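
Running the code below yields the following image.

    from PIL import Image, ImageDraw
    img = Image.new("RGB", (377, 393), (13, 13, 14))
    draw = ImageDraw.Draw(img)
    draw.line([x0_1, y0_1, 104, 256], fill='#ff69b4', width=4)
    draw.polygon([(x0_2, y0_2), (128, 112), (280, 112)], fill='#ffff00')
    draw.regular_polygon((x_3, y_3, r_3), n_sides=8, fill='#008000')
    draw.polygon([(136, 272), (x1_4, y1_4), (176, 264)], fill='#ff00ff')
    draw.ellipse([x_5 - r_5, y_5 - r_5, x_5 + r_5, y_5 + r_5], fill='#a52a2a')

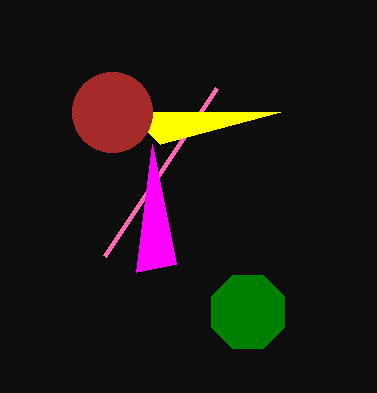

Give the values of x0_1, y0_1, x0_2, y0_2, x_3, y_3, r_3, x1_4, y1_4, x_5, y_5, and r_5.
x0_1 = 216, y0_1 = 88, x0_2 = 160, y0_2 = 144, x_3 = 248, y_3 = 312, r_3 = 40, x1_4 = 152, y1_4 = 144, x_5 = 112, y_5 = 112, r_5 = 40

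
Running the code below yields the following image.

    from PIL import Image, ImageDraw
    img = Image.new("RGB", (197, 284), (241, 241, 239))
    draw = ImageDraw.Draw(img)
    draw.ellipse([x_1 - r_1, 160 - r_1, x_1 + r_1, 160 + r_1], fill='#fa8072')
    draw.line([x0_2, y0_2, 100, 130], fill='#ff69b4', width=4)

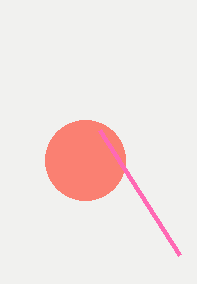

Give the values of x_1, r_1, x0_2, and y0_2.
x_1 = 85; r_1 = 40; x0_2 = 180; y0_2 = 255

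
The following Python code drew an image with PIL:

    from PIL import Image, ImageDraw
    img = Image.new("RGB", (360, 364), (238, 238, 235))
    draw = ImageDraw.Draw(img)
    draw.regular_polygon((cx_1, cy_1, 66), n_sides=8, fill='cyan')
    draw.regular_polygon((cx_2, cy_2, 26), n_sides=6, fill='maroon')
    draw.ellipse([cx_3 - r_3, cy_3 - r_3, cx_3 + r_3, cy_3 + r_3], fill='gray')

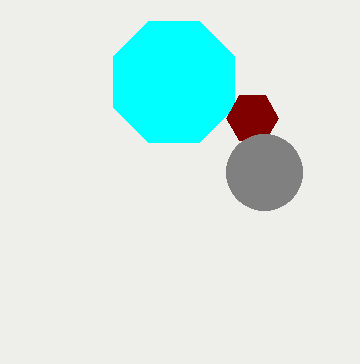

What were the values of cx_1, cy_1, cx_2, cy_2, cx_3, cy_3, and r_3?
cx_1 = 174; cy_1 = 82; cx_2 = 252; cy_2 = 118; cx_3 = 264; cy_3 = 172; r_3 = 38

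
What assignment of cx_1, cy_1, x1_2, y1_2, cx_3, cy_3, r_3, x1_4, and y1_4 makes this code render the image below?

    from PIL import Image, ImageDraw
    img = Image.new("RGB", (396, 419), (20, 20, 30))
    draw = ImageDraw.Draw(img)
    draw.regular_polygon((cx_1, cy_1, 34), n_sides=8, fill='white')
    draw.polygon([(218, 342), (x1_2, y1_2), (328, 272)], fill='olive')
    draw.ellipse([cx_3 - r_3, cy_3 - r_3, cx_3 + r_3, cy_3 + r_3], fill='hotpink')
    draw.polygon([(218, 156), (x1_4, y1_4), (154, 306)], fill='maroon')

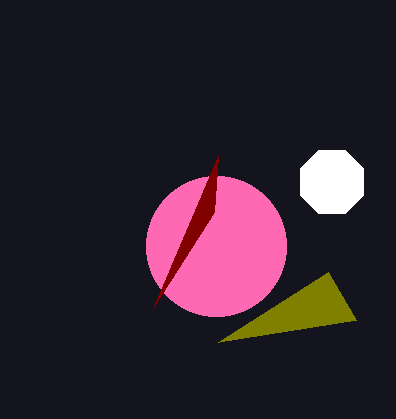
cx_1 = 332; cy_1 = 182; x1_2 = 356; y1_2 = 320; cx_3 = 216; cy_3 = 246; r_3 = 70; x1_4 = 214; y1_4 = 212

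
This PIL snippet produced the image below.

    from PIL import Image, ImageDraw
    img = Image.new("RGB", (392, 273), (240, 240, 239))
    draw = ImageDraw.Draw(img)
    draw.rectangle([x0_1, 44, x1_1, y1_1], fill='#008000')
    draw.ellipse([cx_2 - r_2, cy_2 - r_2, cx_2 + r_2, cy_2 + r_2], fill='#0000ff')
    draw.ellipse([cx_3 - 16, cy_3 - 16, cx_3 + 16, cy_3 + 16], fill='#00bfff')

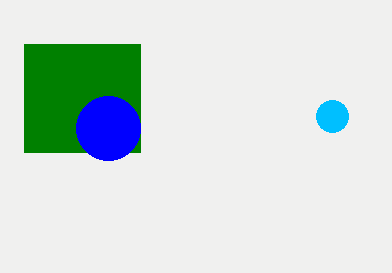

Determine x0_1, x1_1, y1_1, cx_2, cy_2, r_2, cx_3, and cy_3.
x0_1 = 24
x1_1 = 140
y1_1 = 152
cx_2 = 108
cy_2 = 128
r_2 = 32
cx_3 = 332
cy_3 = 116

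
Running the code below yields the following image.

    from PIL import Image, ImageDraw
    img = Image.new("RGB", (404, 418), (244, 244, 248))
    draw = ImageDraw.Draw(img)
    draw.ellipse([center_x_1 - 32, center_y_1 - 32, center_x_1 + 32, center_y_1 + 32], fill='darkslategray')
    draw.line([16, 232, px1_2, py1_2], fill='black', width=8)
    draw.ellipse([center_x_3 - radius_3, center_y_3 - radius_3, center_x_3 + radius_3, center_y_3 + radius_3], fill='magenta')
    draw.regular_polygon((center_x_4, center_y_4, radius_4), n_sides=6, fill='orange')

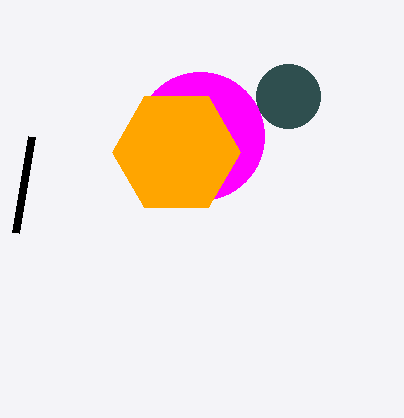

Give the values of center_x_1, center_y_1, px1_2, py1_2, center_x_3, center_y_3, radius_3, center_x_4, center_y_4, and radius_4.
center_x_1 = 288
center_y_1 = 96
px1_2 = 32
py1_2 = 136
center_x_3 = 200
center_y_3 = 136
radius_3 = 64
center_x_4 = 176
center_y_4 = 152
radius_4 = 64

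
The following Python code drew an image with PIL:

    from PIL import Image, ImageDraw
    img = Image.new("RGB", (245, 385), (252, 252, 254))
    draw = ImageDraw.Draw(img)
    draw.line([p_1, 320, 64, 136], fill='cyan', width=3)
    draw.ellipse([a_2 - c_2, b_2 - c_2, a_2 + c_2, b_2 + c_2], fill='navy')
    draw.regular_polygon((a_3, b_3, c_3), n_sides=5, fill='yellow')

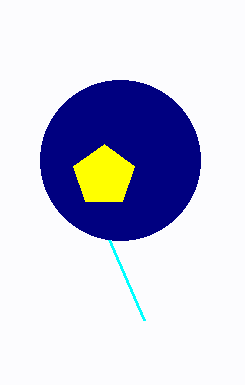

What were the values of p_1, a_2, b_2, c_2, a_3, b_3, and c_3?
p_1 = 144; a_2 = 120; b_2 = 160; c_2 = 80; a_3 = 104; b_3 = 176; c_3 = 32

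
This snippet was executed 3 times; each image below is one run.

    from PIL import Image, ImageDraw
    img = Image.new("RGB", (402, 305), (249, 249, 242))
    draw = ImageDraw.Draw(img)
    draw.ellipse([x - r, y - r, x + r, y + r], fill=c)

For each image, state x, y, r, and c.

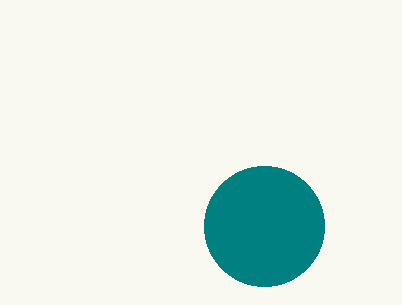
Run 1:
x = 264; y = 226; r = 60; c = 'teal'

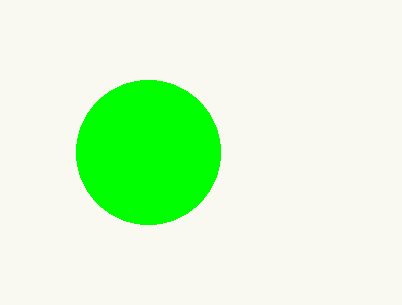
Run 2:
x = 148; y = 152; r = 72; c = 'lime'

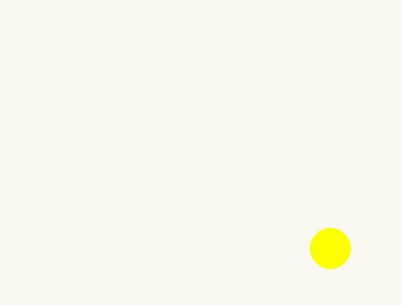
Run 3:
x = 330
y = 248
r = 20
c = 'yellow'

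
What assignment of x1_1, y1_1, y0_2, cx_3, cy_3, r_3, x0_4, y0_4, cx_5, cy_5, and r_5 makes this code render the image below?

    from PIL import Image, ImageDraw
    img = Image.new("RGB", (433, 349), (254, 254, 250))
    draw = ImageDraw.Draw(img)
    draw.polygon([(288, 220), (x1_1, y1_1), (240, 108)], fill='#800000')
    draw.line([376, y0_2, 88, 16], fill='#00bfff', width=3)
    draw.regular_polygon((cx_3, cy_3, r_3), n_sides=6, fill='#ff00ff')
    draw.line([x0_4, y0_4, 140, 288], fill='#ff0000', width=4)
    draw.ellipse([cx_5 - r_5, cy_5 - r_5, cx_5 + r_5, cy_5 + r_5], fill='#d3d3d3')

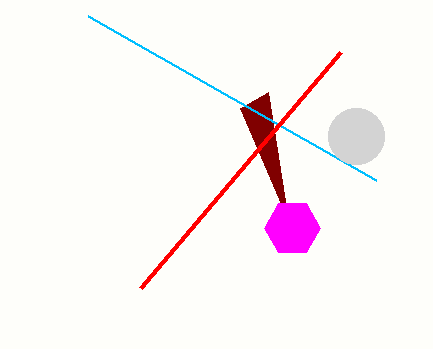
x1_1 = 268
y1_1 = 92
y0_2 = 180
cx_3 = 292
cy_3 = 228
r_3 = 28
x0_4 = 340
y0_4 = 52
cx_5 = 356
cy_5 = 136
r_5 = 28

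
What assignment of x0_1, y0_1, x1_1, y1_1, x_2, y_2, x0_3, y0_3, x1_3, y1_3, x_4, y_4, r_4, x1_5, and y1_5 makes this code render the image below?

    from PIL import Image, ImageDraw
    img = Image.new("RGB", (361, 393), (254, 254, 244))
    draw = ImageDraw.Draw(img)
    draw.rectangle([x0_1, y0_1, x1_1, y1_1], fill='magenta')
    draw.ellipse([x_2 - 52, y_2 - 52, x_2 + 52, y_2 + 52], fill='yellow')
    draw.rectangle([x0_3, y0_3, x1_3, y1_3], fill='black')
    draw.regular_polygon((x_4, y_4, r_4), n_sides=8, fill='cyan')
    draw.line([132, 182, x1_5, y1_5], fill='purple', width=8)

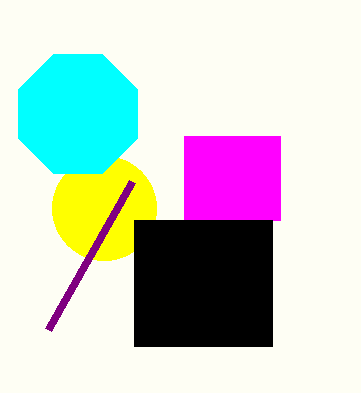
x0_1 = 184
y0_1 = 136
x1_1 = 280
y1_1 = 220
x_2 = 104
y_2 = 208
x0_3 = 134
y0_3 = 220
x1_3 = 272
y1_3 = 346
x_4 = 78
y_4 = 114
r_4 = 64
x1_5 = 48
y1_5 = 330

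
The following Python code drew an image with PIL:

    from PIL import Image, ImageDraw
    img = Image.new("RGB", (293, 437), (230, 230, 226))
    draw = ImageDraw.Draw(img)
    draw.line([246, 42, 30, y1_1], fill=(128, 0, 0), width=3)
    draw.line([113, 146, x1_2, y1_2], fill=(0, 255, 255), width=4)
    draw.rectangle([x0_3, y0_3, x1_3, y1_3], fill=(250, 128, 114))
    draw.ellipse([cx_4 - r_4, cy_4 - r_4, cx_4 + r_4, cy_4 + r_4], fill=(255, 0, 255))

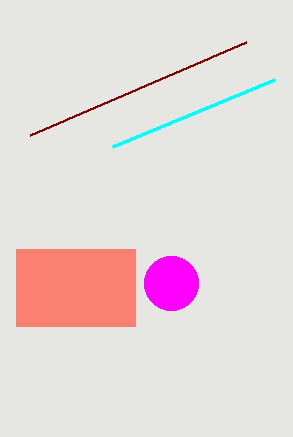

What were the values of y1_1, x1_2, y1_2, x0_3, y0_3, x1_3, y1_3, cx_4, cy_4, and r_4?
y1_1 = 135, x1_2 = 275, y1_2 = 79, x0_3 = 16, y0_3 = 249, x1_3 = 135, y1_3 = 326, cx_4 = 171, cy_4 = 283, r_4 = 27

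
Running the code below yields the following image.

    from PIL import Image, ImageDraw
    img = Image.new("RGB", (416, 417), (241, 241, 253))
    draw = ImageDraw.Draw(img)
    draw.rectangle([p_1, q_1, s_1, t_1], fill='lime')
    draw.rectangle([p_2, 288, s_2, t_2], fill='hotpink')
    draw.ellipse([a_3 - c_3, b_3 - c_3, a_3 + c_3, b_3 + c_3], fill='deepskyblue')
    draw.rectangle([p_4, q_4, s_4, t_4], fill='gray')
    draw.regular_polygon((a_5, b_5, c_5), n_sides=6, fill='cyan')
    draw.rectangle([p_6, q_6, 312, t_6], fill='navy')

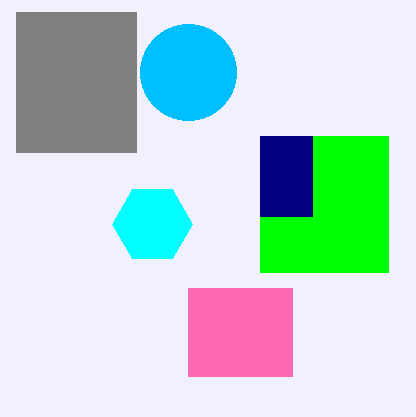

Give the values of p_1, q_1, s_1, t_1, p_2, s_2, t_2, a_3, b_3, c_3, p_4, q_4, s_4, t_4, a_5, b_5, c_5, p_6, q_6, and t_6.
p_1 = 260
q_1 = 136
s_1 = 388
t_1 = 272
p_2 = 188
s_2 = 292
t_2 = 376
a_3 = 188
b_3 = 72
c_3 = 48
p_4 = 16
q_4 = 12
s_4 = 136
t_4 = 152
a_5 = 152
b_5 = 224
c_5 = 40
p_6 = 260
q_6 = 136
t_6 = 216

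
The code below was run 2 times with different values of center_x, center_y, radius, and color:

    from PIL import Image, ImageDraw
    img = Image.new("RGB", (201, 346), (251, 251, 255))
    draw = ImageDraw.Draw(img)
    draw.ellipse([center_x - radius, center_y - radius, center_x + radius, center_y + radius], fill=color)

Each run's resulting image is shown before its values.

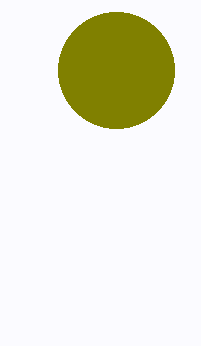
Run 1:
center_x = 116
center_y = 70
radius = 58
color = 'olive'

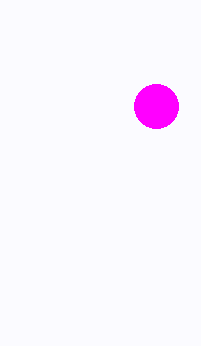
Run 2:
center_x = 156; center_y = 106; radius = 22; color = 'magenta'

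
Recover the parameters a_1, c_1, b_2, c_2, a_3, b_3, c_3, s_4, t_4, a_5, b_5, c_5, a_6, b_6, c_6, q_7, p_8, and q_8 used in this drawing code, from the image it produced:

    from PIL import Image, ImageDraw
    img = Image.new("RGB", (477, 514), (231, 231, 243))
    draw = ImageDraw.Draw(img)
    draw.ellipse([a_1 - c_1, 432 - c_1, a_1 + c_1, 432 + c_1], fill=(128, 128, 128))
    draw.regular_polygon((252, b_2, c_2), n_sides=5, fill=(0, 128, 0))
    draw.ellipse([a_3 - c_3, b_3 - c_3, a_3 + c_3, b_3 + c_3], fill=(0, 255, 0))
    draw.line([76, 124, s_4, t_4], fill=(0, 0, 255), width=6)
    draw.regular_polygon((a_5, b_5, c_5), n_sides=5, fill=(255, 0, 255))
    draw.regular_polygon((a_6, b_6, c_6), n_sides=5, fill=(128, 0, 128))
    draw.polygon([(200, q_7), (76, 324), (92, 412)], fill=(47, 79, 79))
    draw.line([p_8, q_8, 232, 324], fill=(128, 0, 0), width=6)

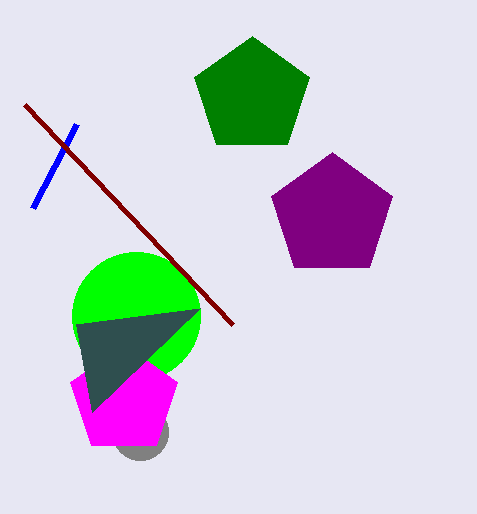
a_1 = 140, c_1 = 28, b_2 = 96, c_2 = 60, a_3 = 136, b_3 = 316, c_3 = 64, s_4 = 32, t_4 = 208, a_5 = 124, b_5 = 400, c_5 = 56, a_6 = 332, b_6 = 216, c_6 = 64, q_7 = 308, p_8 = 24, q_8 = 104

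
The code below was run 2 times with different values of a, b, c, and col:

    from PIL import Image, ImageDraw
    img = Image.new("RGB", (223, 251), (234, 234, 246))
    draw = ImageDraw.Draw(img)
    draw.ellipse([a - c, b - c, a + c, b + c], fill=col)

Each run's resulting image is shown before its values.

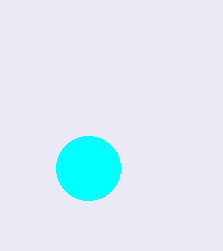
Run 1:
a = 88; b = 168; c = 32; col = 'cyan'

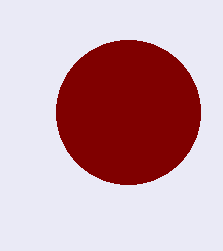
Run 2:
a = 128, b = 112, c = 72, col = 'maroon'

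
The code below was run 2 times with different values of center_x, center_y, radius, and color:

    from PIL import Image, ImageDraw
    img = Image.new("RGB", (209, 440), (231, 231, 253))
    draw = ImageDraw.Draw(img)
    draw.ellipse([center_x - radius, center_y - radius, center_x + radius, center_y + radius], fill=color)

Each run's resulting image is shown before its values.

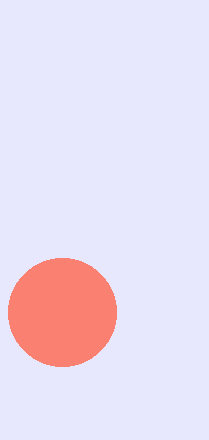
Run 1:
center_x = 62
center_y = 312
radius = 54
color = 'salmon'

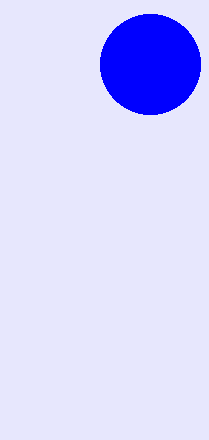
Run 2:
center_x = 150, center_y = 64, radius = 50, color = 'blue'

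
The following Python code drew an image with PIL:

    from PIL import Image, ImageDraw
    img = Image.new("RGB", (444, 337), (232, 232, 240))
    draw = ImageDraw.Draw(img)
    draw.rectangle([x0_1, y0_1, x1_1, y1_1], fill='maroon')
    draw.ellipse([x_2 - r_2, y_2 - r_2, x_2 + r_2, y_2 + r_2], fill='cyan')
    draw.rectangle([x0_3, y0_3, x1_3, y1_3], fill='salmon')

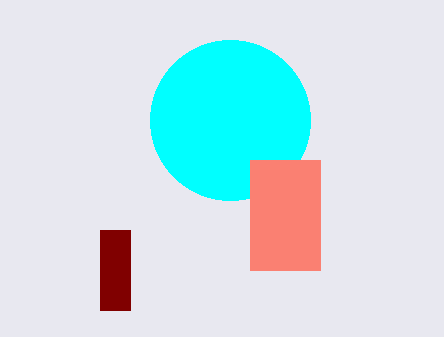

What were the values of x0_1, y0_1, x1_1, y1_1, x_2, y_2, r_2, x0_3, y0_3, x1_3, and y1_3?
x0_1 = 100; y0_1 = 230; x1_1 = 130; y1_1 = 310; x_2 = 230; y_2 = 120; r_2 = 80; x0_3 = 250; y0_3 = 160; x1_3 = 320; y1_3 = 270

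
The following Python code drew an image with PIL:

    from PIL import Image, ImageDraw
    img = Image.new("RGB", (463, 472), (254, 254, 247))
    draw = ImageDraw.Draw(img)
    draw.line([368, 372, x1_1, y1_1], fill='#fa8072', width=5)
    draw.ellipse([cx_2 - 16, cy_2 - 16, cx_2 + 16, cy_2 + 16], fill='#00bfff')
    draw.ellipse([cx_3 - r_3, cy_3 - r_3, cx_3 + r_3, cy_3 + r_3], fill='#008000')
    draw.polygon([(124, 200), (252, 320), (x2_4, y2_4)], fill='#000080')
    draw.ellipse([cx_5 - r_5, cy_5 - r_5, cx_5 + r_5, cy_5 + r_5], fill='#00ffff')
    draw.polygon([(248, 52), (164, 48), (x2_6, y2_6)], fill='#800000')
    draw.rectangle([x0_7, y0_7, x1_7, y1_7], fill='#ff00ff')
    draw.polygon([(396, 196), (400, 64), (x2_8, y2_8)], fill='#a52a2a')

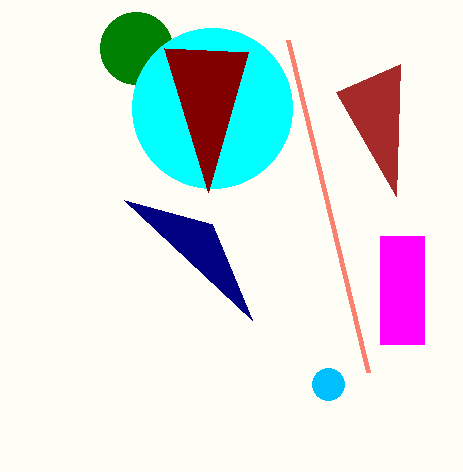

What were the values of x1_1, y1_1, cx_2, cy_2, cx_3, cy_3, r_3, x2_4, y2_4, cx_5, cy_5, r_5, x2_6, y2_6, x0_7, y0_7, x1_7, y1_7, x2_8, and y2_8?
x1_1 = 288, y1_1 = 40, cx_2 = 328, cy_2 = 384, cx_3 = 136, cy_3 = 48, r_3 = 36, x2_4 = 212, y2_4 = 224, cx_5 = 212, cy_5 = 108, r_5 = 80, x2_6 = 208, y2_6 = 192, x0_7 = 380, y0_7 = 236, x1_7 = 424, y1_7 = 344, x2_8 = 336, y2_8 = 92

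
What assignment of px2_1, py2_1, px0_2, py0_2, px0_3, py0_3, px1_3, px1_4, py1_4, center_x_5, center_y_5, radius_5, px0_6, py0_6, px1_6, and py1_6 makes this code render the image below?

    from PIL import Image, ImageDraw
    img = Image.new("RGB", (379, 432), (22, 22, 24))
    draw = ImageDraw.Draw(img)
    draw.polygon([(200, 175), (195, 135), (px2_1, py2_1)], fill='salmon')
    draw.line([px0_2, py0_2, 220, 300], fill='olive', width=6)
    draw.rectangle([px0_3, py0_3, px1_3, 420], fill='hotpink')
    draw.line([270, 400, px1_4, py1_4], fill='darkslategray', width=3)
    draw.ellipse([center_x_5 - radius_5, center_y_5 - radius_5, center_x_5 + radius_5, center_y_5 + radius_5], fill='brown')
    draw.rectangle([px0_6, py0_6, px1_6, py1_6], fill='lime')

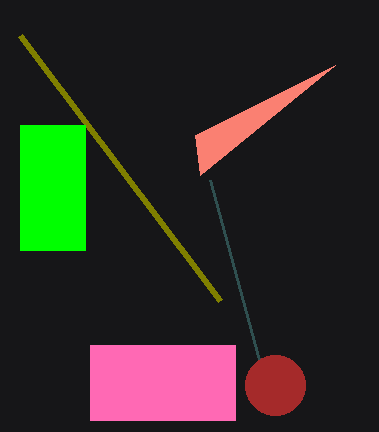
px2_1 = 335, py2_1 = 65, px0_2 = 20, py0_2 = 35, px0_3 = 90, py0_3 = 345, px1_3 = 235, px1_4 = 210, py1_4 = 180, center_x_5 = 275, center_y_5 = 385, radius_5 = 30, px0_6 = 20, py0_6 = 125, px1_6 = 85, py1_6 = 250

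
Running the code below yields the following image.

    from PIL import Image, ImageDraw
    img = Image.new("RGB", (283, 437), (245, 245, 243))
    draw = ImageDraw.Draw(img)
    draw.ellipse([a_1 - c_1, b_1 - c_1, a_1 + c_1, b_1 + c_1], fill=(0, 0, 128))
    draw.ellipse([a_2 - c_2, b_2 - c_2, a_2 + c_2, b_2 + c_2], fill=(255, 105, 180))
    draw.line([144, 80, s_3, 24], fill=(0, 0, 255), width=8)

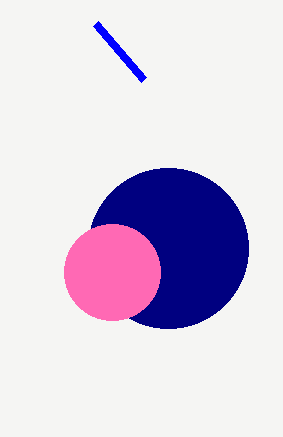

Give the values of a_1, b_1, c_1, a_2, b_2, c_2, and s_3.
a_1 = 168; b_1 = 248; c_1 = 80; a_2 = 112; b_2 = 272; c_2 = 48; s_3 = 96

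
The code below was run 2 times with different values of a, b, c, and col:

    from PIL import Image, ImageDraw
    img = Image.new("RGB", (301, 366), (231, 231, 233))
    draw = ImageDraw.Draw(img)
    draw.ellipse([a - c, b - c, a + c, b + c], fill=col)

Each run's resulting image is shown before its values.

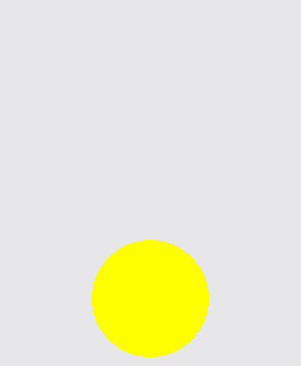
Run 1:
a = 150, b = 298, c = 58, col = 'yellow'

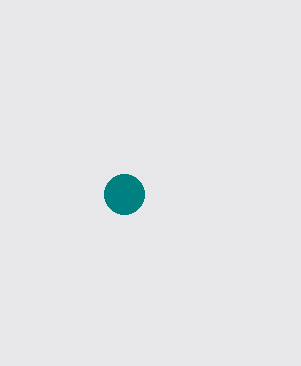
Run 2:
a = 124; b = 194; c = 20; col = 'teal'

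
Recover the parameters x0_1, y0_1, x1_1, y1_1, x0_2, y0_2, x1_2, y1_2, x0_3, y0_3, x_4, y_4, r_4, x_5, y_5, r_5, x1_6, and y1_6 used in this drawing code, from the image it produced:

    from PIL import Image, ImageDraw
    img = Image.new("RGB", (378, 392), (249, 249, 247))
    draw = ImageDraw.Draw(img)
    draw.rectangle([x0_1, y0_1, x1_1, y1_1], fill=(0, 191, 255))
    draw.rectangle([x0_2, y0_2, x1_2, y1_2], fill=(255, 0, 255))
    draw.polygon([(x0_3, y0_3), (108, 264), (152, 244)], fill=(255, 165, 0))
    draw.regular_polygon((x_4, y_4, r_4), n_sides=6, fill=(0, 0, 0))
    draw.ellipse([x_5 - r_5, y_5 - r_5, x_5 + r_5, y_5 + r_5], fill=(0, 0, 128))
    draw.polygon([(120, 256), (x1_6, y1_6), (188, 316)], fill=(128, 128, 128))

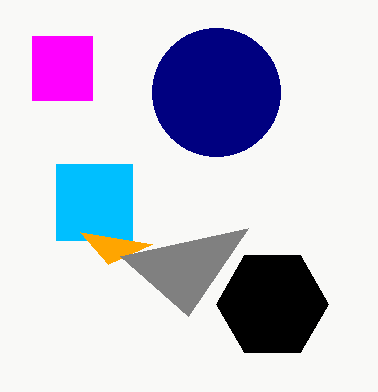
x0_1 = 56
y0_1 = 164
x1_1 = 132
y1_1 = 240
x0_2 = 32
y0_2 = 36
x1_2 = 92
y1_2 = 100
x0_3 = 80
y0_3 = 232
x_4 = 272
y_4 = 304
r_4 = 56
x_5 = 216
y_5 = 92
r_5 = 64
x1_6 = 248
y1_6 = 228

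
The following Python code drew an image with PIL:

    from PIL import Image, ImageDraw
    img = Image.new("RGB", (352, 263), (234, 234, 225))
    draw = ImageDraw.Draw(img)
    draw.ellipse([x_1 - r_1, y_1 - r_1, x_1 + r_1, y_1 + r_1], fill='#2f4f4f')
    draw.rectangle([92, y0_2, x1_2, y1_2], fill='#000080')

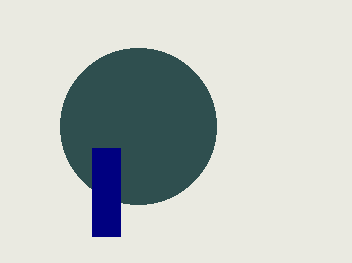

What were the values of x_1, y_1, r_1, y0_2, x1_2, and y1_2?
x_1 = 138
y_1 = 126
r_1 = 78
y0_2 = 148
x1_2 = 120
y1_2 = 236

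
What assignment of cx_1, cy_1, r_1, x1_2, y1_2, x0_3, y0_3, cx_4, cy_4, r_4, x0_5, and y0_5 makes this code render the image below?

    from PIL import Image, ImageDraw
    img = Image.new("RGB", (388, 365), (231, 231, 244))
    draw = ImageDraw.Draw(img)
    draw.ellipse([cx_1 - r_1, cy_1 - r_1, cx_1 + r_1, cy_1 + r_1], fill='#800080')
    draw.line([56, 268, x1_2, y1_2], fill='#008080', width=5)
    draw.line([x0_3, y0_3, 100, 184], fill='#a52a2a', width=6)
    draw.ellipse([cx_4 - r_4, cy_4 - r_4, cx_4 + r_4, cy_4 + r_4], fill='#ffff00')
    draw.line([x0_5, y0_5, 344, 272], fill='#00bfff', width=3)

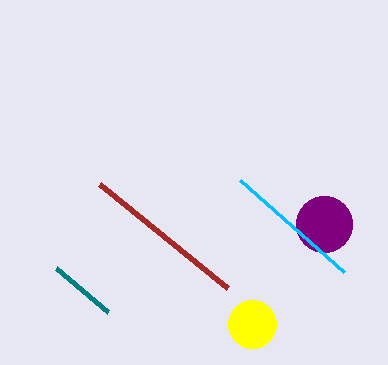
cx_1 = 324
cy_1 = 224
r_1 = 28
x1_2 = 108
y1_2 = 312
x0_3 = 228
y0_3 = 288
cx_4 = 252
cy_4 = 324
r_4 = 24
x0_5 = 240
y0_5 = 180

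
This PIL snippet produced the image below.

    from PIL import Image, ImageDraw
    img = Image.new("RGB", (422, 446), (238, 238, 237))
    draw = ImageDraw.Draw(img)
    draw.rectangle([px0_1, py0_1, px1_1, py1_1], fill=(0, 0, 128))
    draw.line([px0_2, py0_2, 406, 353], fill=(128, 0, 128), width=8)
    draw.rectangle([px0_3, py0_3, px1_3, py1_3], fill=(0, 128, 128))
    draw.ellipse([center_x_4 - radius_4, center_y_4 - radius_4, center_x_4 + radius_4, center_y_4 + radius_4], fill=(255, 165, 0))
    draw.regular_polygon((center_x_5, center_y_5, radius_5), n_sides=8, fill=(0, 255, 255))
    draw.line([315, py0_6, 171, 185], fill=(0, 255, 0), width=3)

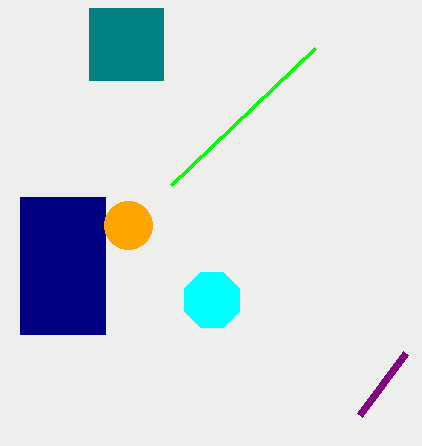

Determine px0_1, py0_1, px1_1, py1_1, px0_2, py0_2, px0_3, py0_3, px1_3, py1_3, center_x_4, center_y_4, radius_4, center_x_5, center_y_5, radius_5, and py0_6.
px0_1 = 20
py0_1 = 197
px1_1 = 105
py1_1 = 334
px0_2 = 360
py0_2 = 415
px0_3 = 89
py0_3 = 8
px1_3 = 163
py1_3 = 80
center_x_4 = 128
center_y_4 = 225
radius_4 = 24
center_x_5 = 212
center_y_5 = 300
radius_5 = 30
py0_6 = 48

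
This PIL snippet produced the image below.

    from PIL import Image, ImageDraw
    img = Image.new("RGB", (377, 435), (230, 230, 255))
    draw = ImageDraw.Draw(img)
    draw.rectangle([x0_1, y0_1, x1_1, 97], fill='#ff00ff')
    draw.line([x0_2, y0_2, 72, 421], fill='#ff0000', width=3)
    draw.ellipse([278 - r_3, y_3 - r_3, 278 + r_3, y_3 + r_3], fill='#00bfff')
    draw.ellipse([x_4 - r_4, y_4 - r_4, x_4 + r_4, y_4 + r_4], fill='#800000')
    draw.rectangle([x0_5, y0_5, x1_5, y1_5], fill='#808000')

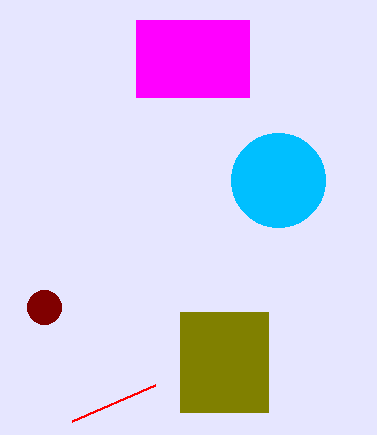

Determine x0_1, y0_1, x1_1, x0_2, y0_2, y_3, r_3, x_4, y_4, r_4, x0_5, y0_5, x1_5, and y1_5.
x0_1 = 136, y0_1 = 20, x1_1 = 249, x0_2 = 155, y0_2 = 385, y_3 = 180, r_3 = 47, x_4 = 44, y_4 = 307, r_4 = 17, x0_5 = 180, y0_5 = 312, x1_5 = 268, y1_5 = 412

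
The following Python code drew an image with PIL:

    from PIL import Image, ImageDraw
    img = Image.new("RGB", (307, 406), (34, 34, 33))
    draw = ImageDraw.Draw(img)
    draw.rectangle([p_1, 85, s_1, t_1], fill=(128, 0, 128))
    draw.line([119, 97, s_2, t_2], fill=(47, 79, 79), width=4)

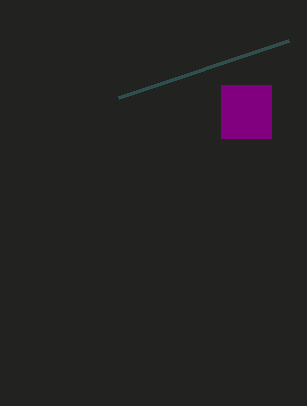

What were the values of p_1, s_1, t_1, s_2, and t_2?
p_1 = 221, s_1 = 271, t_1 = 138, s_2 = 289, t_2 = 40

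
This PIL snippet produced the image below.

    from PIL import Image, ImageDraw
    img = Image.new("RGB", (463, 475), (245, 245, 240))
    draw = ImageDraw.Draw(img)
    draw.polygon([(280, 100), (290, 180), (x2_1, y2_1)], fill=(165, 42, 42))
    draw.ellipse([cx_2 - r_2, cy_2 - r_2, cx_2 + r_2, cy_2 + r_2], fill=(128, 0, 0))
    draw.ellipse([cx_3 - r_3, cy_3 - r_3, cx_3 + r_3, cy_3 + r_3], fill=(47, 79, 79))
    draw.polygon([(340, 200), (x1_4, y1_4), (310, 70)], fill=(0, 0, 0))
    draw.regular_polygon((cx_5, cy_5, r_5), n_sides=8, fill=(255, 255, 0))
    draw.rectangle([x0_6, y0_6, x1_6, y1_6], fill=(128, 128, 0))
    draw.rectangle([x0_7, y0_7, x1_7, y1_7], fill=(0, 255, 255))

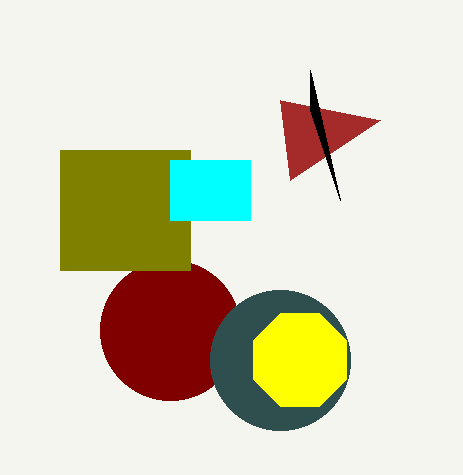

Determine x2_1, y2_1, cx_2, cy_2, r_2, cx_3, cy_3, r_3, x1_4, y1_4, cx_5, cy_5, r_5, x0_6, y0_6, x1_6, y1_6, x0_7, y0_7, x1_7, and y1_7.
x2_1 = 380, y2_1 = 120, cx_2 = 170, cy_2 = 330, r_2 = 70, cx_3 = 280, cy_3 = 360, r_3 = 70, x1_4 = 310, y1_4 = 110, cx_5 = 300, cy_5 = 360, r_5 = 50, x0_6 = 60, y0_6 = 150, x1_6 = 190, y1_6 = 270, x0_7 = 170, y0_7 = 160, x1_7 = 250, y1_7 = 220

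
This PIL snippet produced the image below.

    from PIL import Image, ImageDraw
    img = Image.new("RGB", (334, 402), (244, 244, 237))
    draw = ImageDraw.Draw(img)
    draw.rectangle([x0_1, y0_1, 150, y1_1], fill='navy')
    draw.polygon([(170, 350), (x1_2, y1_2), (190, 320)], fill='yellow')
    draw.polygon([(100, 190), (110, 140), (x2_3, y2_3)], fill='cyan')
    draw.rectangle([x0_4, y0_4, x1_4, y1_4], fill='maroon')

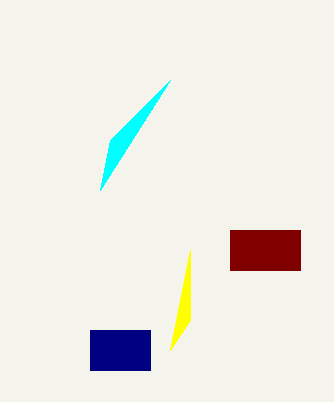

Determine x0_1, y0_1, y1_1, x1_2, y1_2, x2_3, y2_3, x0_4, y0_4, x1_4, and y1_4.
x0_1 = 90, y0_1 = 330, y1_1 = 370, x1_2 = 190, y1_2 = 250, x2_3 = 170, y2_3 = 80, x0_4 = 230, y0_4 = 230, x1_4 = 300, y1_4 = 270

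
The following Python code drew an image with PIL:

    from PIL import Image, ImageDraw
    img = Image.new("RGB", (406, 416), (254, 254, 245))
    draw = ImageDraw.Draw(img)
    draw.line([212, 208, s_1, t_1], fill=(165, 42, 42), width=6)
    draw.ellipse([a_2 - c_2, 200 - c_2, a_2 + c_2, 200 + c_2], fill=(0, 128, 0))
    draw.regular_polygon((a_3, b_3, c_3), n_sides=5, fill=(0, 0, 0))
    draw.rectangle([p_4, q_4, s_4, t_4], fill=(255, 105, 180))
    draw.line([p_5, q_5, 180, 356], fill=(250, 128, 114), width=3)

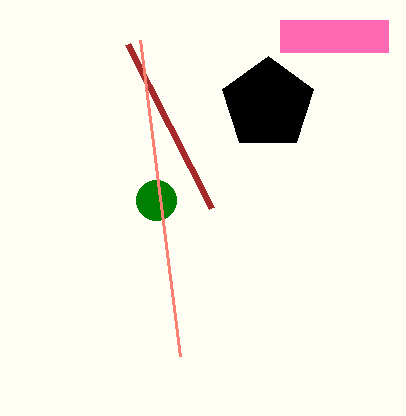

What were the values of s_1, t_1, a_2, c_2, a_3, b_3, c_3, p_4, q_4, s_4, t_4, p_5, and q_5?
s_1 = 128, t_1 = 44, a_2 = 156, c_2 = 20, a_3 = 268, b_3 = 104, c_3 = 48, p_4 = 280, q_4 = 20, s_4 = 388, t_4 = 52, p_5 = 140, q_5 = 40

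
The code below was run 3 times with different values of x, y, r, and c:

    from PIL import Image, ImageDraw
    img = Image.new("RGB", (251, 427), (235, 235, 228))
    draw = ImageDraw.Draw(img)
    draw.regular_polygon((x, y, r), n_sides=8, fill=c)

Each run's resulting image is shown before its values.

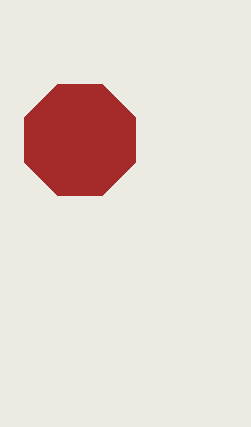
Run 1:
x = 80
y = 140
r = 60
c = 'brown'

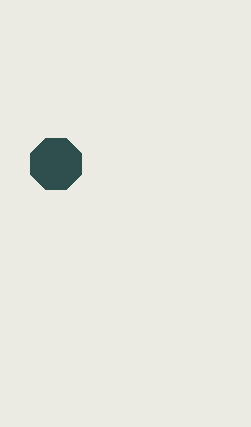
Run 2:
x = 56
y = 164
r = 28
c = 'darkslategray'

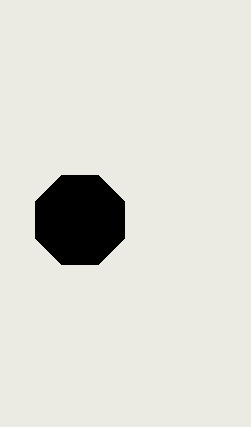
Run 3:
x = 80, y = 220, r = 48, c = 'black'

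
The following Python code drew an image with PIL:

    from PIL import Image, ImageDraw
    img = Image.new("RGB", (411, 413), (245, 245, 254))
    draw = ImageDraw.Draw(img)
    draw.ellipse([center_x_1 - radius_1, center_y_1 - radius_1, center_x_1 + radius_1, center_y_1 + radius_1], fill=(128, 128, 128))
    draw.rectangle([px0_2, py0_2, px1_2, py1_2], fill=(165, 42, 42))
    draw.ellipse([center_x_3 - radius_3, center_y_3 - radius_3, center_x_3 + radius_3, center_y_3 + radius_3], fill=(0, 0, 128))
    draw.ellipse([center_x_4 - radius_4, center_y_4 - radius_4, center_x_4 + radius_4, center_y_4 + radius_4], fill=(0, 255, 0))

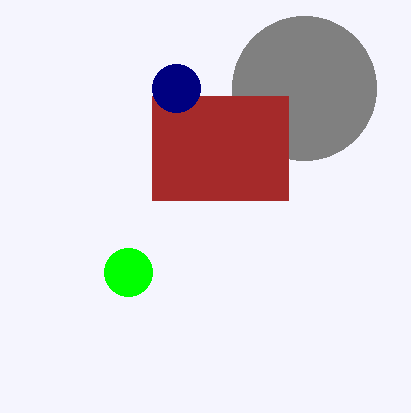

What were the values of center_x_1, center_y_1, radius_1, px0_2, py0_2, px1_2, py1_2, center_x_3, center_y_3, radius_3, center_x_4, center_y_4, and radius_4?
center_x_1 = 304; center_y_1 = 88; radius_1 = 72; px0_2 = 152; py0_2 = 96; px1_2 = 288; py1_2 = 200; center_x_3 = 176; center_y_3 = 88; radius_3 = 24; center_x_4 = 128; center_y_4 = 272; radius_4 = 24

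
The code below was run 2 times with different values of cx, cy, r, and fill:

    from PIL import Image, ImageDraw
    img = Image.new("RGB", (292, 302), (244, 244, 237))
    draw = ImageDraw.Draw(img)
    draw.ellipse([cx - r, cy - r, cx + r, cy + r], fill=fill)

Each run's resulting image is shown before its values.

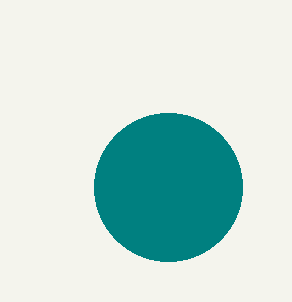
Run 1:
cx = 168; cy = 187; r = 74; fill = 'teal'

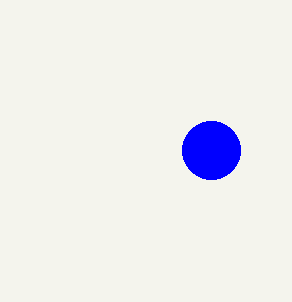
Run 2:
cx = 211; cy = 150; r = 29; fill = 'blue'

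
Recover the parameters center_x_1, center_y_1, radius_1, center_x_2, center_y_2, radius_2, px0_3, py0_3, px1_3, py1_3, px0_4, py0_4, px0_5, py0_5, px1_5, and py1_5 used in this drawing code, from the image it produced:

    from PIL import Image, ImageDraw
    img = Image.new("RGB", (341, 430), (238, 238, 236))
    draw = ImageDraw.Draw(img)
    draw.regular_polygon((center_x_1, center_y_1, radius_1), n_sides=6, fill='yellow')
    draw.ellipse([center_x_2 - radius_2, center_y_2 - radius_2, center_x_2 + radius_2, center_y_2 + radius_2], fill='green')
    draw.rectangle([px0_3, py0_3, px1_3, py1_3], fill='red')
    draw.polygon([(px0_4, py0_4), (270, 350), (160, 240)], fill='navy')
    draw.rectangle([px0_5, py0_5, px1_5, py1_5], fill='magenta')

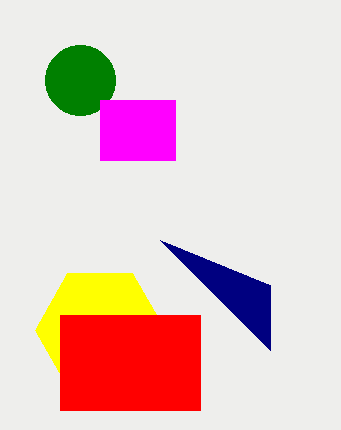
center_x_1 = 100; center_y_1 = 330; radius_1 = 65; center_x_2 = 80; center_y_2 = 80; radius_2 = 35; px0_3 = 60; py0_3 = 315; px1_3 = 200; py1_3 = 410; px0_4 = 270; py0_4 = 285; px0_5 = 100; py0_5 = 100; px1_5 = 175; py1_5 = 160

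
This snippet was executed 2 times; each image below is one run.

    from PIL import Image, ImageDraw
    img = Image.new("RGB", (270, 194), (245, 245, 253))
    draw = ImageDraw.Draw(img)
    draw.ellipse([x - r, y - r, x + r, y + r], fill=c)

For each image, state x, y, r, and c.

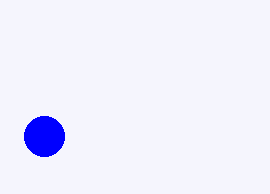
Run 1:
x = 44; y = 136; r = 20; c = 'blue'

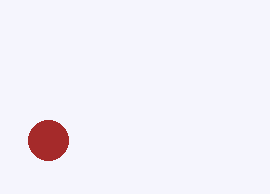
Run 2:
x = 48
y = 140
r = 20
c = 'brown'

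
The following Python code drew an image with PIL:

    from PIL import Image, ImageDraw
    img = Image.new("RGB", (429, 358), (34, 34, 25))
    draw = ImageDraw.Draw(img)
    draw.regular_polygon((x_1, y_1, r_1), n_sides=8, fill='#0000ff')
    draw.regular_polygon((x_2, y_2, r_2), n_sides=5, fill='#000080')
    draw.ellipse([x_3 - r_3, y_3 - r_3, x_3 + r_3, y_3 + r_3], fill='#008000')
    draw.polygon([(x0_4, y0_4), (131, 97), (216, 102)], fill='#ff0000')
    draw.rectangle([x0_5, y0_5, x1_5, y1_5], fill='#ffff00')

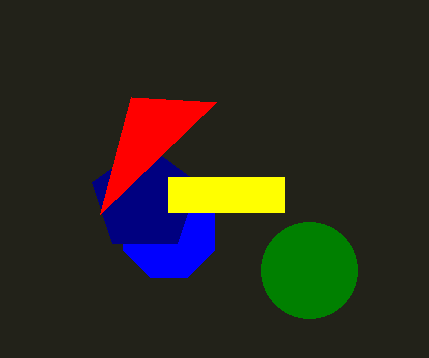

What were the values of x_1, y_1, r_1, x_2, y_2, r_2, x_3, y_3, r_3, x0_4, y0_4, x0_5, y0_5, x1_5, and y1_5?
x_1 = 169
y_1 = 232
r_1 = 49
x_2 = 145
y_2 = 199
r_2 = 55
x_3 = 309
y_3 = 270
r_3 = 48
x0_4 = 100
y0_4 = 214
x0_5 = 168
y0_5 = 177
x1_5 = 284
y1_5 = 212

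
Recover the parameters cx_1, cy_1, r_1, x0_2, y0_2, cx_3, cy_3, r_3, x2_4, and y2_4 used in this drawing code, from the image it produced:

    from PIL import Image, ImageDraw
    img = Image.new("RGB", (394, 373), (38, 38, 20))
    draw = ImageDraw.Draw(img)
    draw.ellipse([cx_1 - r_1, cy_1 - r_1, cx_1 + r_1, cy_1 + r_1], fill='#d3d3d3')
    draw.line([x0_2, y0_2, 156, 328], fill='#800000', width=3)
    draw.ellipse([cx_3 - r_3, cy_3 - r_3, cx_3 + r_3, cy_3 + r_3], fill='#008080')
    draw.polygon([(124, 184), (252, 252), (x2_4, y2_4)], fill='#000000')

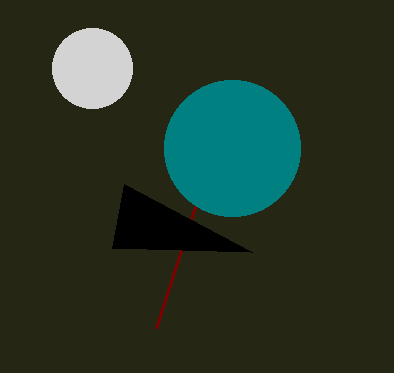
cx_1 = 92; cy_1 = 68; r_1 = 40; x0_2 = 236; y0_2 = 80; cx_3 = 232; cy_3 = 148; r_3 = 68; x2_4 = 112; y2_4 = 248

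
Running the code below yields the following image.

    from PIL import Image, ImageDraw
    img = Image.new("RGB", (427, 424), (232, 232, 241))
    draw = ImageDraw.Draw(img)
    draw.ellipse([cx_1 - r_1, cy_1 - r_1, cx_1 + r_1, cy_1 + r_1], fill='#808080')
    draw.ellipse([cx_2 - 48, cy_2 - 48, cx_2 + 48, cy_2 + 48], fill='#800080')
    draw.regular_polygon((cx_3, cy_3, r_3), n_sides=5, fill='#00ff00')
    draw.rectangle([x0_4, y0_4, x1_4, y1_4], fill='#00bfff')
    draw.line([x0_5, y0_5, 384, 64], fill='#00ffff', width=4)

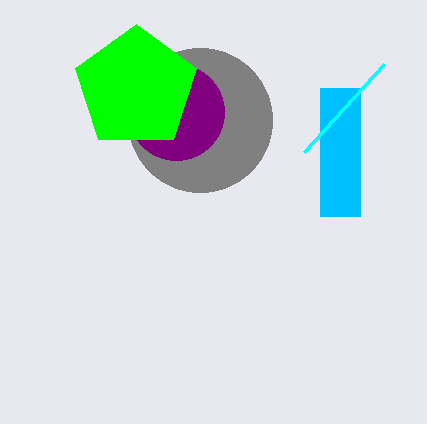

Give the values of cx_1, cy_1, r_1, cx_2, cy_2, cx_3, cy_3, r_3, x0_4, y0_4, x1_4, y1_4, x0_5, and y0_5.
cx_1 = 200, cy_1 = 120, r_1 = 72, cx_2 = 176, cy_2 = 112, cx_3 = 136, cy_3 = 88, r_3 = 64, x0_4 = 320, y0_4 = 88, x1_4 = 360, y1_4 = 216, x0_5 = 304, y0_5 = 152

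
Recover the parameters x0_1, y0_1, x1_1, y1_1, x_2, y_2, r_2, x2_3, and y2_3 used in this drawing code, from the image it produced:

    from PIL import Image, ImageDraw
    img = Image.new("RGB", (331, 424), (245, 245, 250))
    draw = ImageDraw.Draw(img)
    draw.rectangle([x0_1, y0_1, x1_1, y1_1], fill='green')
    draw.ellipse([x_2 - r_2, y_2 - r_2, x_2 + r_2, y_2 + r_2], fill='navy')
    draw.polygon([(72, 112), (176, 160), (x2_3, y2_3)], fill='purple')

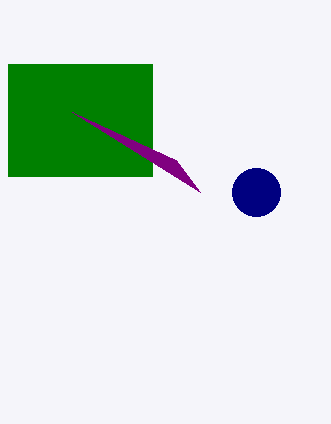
x0_1 = 8; y0_1 = 64; x1_1 = 152; y1_1 = 176; x_2 = 256; y_2 = 192; r_2 = 24; x2_3 = 200; y2_3 = 192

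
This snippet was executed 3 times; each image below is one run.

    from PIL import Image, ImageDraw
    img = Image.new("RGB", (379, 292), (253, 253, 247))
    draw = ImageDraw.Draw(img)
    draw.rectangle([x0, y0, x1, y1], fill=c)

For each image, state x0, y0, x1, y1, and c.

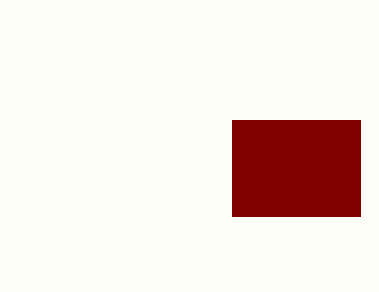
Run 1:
x0 = 232; y0 = 120; x1 = 360; y1 = 216; c = 'maroon'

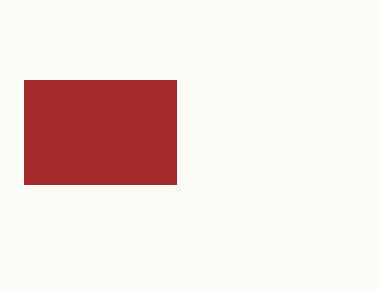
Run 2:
x0 = 24; y0 = 80; x1 = 176; y1 = 184; c = 'brown'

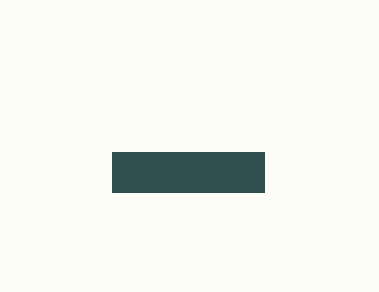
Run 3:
x0 = 112; y0 = 152; x1 = 264; y1 = 192; c = 'darkslategray'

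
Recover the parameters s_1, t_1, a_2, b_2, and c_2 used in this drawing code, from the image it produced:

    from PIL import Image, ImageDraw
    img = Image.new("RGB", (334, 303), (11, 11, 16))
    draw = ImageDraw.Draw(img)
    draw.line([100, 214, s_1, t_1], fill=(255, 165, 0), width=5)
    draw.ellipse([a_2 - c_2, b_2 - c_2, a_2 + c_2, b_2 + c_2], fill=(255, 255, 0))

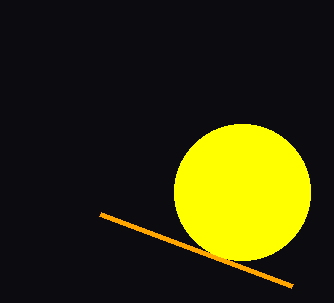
s_1 = 292; t_1 = 286; a_2 = 242; b_2 = 192; c_2 = 68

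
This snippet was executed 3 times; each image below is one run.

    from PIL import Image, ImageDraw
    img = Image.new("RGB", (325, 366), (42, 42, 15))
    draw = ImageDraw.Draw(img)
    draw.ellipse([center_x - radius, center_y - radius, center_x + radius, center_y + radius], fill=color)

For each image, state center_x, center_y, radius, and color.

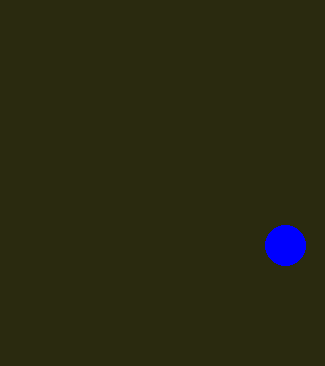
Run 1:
center_x = 285, center_y = 245, radius = 20, color = 'blue'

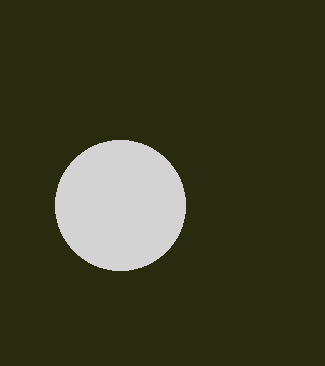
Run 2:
center_x = 120, center_y = 205, radius = 65, color = 'lightgray'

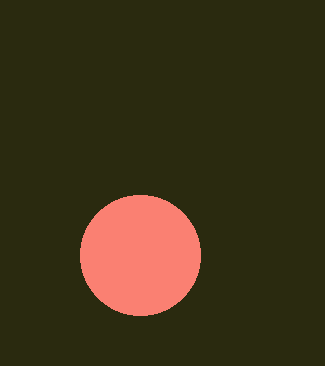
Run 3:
center_x = 140; center_y = 255; radius = 60; color = 'salmon'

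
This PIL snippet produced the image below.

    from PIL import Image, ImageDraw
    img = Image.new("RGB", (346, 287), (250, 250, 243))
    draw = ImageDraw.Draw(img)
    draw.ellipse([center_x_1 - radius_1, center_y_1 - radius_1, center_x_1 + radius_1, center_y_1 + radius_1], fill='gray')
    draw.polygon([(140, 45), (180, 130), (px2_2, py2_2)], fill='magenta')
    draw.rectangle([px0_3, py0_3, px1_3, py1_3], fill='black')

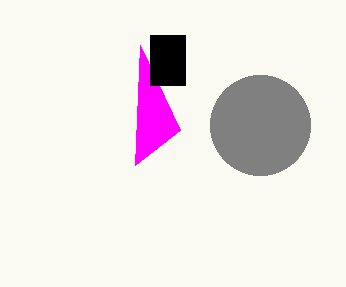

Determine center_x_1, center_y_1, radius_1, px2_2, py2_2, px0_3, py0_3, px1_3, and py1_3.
center_x_1 = 260; center_y_1 = 125; radius_1 = 50; px2_2 = 135; py2_2 = 165; px0_3 = 150; py0_3 = 35; px1_3 = 185; py1_3 = 85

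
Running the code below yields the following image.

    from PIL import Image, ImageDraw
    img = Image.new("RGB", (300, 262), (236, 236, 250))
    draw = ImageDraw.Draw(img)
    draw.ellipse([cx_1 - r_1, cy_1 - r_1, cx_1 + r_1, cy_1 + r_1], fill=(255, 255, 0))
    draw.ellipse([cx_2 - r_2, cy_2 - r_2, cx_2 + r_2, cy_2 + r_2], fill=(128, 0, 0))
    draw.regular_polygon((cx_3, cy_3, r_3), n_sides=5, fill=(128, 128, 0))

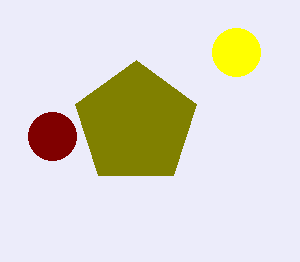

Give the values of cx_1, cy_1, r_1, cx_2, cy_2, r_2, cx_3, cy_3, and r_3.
cx_1 = 236
cy_1 = 52
r_1 = 24
cx_2 = 52
cy_2 = 136
r_2 = 24
cx_3 = 136
cy_3 = 124
r_3 = 64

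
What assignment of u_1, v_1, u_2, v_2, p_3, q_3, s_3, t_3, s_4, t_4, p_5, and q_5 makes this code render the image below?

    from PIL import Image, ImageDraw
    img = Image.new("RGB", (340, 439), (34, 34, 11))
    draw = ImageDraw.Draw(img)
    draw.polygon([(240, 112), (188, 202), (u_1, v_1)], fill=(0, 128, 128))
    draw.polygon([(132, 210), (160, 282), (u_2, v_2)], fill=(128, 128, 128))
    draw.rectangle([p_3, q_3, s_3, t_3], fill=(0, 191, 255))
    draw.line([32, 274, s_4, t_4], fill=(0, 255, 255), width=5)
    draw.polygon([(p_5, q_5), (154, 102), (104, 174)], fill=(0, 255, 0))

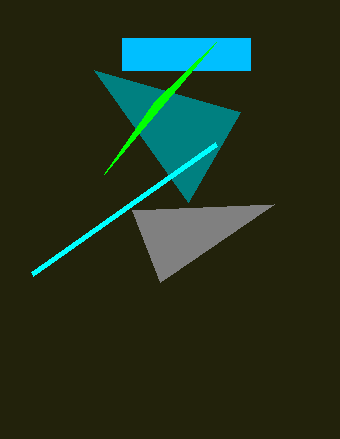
u_1 = 94, v_1 = 70, u_2 = 274, v_2 = 204, p_3 = 122, q_3 = 38, s_3 = 250, t_3 = 70, s_4 = 216, t_4 = 144, p_5 = 216, q_5 = 42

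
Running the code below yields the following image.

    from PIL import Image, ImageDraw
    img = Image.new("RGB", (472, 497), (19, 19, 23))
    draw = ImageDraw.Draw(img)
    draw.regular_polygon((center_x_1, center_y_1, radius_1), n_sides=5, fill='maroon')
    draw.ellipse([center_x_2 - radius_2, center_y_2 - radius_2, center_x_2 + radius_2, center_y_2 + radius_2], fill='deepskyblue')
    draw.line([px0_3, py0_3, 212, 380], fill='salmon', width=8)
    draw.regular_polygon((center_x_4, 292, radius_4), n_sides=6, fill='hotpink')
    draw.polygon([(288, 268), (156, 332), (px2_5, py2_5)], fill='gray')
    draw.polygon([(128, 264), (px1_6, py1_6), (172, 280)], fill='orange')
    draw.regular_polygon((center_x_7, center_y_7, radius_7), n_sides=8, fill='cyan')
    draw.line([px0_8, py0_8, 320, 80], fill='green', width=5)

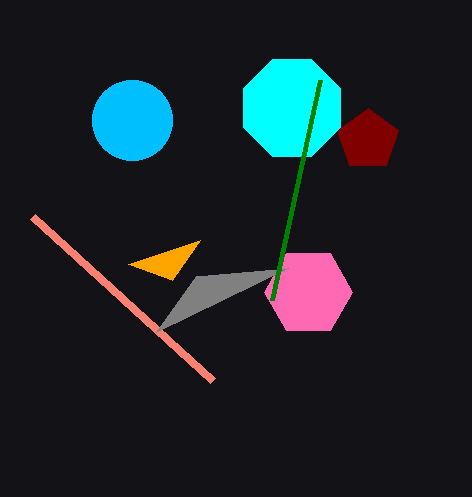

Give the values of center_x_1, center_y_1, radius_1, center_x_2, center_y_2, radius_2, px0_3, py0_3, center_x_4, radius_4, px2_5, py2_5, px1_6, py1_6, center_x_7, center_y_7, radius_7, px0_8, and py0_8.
center_x_1 = 368
center_y_1 = 140
radius_1 = 32
center_x_2 = 132
center_y_2 = 120
radius_2 = 40
px0_3 = 32
py0_3 = 216
center_x_4 = 308
radius_4 = 44
px2_5 = 196
py2_5 = 276
px1_6 = 200
py1_6 = 240
center_x_7 = 292
center_y_7 = 108
radius_7 = 52
px0_8 = 272
py0_8 = 300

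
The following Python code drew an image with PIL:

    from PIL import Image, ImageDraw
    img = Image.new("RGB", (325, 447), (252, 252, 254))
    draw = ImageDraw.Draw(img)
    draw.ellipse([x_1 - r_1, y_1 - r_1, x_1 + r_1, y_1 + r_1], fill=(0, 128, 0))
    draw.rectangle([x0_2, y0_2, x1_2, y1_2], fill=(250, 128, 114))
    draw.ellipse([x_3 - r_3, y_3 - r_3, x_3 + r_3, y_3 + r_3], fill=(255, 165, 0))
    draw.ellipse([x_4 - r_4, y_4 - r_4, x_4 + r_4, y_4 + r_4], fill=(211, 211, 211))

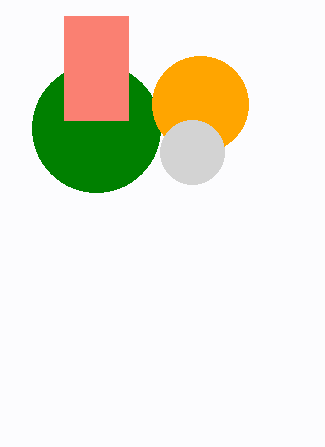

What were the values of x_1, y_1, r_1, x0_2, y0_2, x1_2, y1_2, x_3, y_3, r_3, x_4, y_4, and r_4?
x_1 = 96
y_1 = 128
r_1 = 64
x0_2 = 64
y0_2 = 16
x1_2 = 128
y1_2 = 120
x_3 = 200
y_3 = 104
r_3 = 48
x_4 = 192
y_4 = 152
r_4 = 32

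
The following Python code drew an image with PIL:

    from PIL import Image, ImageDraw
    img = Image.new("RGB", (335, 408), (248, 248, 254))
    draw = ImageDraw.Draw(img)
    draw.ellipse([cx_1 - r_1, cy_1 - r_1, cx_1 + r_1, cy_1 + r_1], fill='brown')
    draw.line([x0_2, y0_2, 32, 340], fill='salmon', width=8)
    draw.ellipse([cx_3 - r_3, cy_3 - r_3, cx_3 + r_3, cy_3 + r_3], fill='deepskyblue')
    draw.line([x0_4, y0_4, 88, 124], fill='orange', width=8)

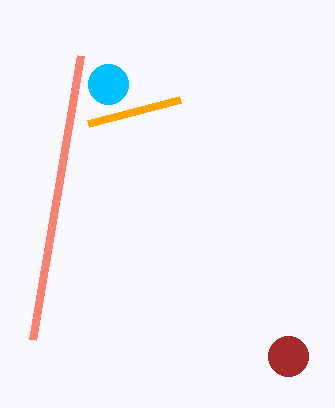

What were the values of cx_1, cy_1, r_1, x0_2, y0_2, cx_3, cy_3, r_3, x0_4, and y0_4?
cx_1 = 288, cy_1 = 356, r_1 = 20, x0_2 = 80, y0_2 = 56, cx_3 = 108, cy_3 = 84, r_3 = 20, x0_4 = 180, y0_4 = 100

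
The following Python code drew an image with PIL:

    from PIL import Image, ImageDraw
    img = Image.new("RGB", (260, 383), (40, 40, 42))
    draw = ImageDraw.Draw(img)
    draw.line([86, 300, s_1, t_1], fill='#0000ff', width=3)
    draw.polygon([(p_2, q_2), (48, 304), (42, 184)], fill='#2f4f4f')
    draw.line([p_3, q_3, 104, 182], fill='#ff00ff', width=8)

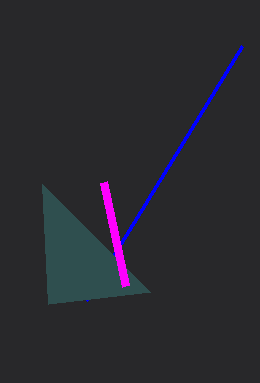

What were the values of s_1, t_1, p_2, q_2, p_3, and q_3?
s_1 = 242
t_1 = 46
p_2 = 150
q_2 = 292
p_3 = 126
q_3 = 286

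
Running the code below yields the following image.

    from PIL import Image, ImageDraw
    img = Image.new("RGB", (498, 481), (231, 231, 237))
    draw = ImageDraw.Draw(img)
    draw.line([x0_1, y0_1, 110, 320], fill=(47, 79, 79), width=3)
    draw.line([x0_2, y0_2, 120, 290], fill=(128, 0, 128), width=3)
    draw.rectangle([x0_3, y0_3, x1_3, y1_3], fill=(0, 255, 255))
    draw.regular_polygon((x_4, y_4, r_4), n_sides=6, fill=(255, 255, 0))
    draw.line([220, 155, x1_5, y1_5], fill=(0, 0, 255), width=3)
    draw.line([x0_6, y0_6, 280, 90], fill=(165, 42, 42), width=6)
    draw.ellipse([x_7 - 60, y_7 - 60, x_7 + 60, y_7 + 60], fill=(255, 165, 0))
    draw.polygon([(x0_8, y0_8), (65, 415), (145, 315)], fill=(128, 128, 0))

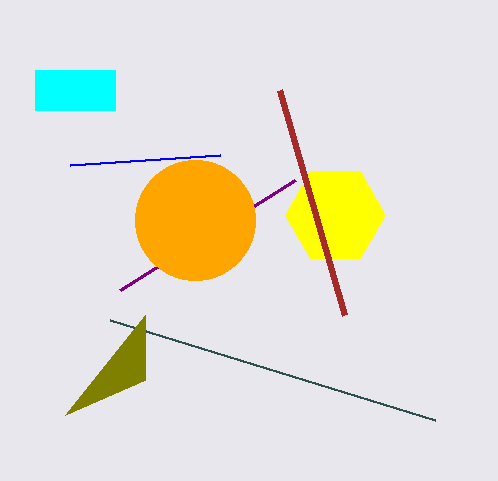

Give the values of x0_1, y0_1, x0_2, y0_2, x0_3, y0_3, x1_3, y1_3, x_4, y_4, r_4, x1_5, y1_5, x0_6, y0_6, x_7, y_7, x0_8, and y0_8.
x0_1 = 435; y0_1 = 420; x0_2 = 295; y0_2 = 180; x0_3 = 35; y0_3 = 70; x1_3 = 115; y1_3 = 110; x_4 = 335; y_4 = 215; r_4 = 50; x1_5 = 70; y1_5 = 165; x0_6 = 345; y0_6 = 315; x_7 = 195; y_7 = 220; x0_8 = 145; y0_8 = 380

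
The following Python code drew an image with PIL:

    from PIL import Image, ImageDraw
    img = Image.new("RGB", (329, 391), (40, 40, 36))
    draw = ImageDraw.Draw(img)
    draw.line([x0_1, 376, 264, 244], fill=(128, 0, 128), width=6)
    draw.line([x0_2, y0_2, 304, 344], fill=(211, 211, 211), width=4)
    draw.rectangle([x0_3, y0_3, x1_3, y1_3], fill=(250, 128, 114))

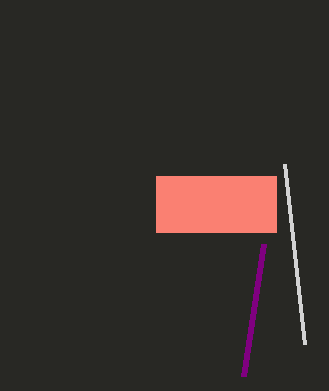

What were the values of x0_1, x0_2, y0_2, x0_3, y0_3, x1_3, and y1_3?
x0_1 = 244; x0_2 = 284; y0_2 = 164; x0_3 = 156; y0_3 = 176; x1_3 = 276; y1_3 = 232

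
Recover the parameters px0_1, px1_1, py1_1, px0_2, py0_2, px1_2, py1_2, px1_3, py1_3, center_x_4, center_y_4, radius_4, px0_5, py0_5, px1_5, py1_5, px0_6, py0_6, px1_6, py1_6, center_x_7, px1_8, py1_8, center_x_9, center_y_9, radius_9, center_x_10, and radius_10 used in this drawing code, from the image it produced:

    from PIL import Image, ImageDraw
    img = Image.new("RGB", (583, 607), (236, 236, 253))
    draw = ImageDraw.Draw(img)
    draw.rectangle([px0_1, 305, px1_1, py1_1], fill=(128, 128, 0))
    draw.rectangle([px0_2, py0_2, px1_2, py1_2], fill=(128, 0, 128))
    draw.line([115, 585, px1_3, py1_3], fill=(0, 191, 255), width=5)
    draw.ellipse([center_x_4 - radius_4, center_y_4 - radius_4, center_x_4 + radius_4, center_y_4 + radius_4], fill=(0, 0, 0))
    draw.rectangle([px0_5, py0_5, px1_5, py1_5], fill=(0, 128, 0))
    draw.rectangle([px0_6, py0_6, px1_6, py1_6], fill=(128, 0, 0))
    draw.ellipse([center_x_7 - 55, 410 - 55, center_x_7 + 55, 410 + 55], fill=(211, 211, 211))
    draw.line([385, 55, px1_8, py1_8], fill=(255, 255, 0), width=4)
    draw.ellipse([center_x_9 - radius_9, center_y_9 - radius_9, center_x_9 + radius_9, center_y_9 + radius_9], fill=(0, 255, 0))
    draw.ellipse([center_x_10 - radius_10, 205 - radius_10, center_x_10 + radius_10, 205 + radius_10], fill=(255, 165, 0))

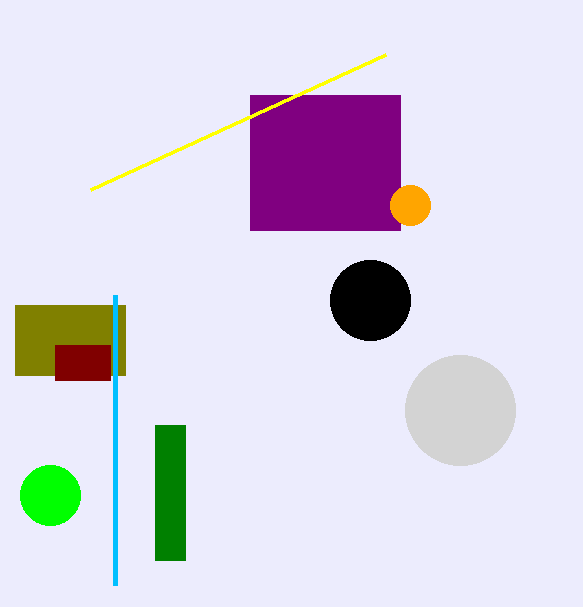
px0_1 = 15, px1_1 = 125, py1_1 = 375, px0_2 = 250, py0_2 = 95, px1_2 = 400, py1_2 = 230, px1_3 = 115, py1_3 = 295, center_x_4 = 370, center_y_4 = 300, radius_4 = 40, px0_5 = 155, py0_5 = 425, px1_5 = 185, py1_5 = 560, px0_6 = 55, py0_6 = 345, px1_6 = 110, py1_6 = 380, center_x_7 = 460, px1_8 = 90, py1_8 = 190, center_x_9 = 50, center_y_9 = 495, radius_9 = 30, center_x_10 = 410, radius_10 = 20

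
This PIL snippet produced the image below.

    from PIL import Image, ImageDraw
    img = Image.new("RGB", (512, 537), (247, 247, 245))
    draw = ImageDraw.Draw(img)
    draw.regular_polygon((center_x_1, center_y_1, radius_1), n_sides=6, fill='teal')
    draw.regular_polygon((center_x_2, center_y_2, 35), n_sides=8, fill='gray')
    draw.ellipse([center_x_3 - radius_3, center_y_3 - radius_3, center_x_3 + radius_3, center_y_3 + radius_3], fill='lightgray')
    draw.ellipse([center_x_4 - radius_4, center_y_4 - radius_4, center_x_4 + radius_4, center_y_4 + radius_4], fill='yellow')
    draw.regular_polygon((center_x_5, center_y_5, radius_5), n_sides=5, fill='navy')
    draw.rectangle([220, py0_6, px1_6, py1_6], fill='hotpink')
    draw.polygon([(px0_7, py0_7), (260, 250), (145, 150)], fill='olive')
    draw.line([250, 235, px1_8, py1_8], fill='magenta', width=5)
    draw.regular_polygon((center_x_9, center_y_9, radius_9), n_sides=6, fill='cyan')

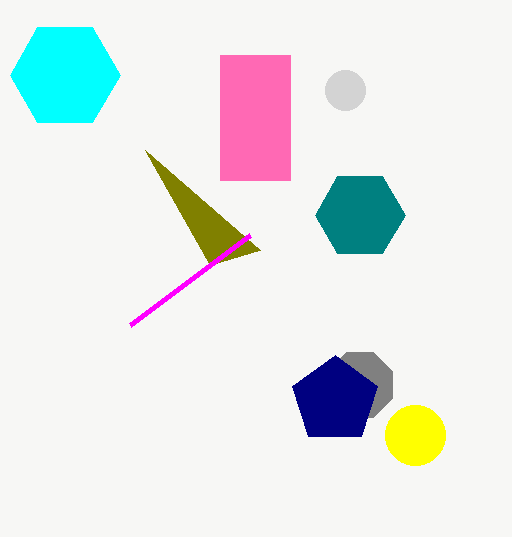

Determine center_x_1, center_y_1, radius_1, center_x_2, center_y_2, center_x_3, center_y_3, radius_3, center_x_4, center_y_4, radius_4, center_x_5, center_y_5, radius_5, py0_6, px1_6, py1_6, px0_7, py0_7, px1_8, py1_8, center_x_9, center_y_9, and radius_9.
center_x_1 = 360, center_y_1 = 215, radius_1 = 45, center_x_2 = 360, center_y_2 = 385, center_x_3 = 345, center_y_3 = 90, radius_3 = 20, center_x_4 = 415, center_y_4 = 435, radius_4 = 30, center_x_5 = 335, center_y_5 = 400, radius_5 = 45, py0_6 = 55, px1_6 = 290, py1_6 = 180, px0_7 = 210, py0_7 = 265, px1_8 = 130, py1_8 = 325, center_x_9 = 65, center_y_9 = 75, radius_9 = 55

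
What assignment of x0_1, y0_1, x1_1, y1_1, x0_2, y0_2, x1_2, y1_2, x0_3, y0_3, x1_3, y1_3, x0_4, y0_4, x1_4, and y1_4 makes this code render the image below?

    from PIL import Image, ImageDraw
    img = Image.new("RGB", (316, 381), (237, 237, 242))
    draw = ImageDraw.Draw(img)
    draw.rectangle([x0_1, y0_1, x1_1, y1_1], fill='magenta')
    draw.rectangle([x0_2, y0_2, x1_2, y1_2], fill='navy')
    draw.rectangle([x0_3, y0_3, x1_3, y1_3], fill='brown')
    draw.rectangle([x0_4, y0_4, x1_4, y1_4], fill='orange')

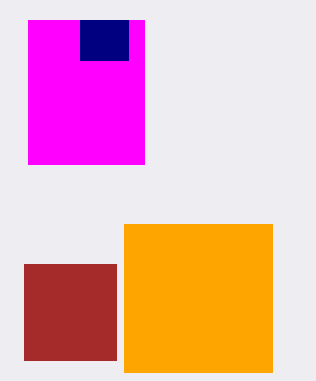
x0_1 = 28
y0_1 = 20
x1_1 = 144
y1_1 = 164
x0_2 = 80
y0_2 = 20
x1_2 = 128
y1_2 = 60
x0_3 = 24
y0_3 = 264
x1_3 = 116
y1_3 = 360
x0_4 = 124
y0_4 = 224
x1_4 = 272
y1_4 = 372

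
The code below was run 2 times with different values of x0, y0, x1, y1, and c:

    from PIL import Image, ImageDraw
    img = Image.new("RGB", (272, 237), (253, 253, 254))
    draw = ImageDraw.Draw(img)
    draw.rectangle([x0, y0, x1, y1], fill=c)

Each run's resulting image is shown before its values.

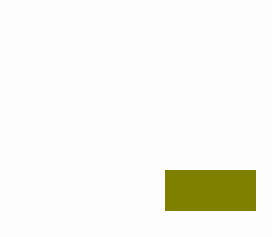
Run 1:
x0 = 165
y0 = 170
x1 = 255
y1 = 210
c = 'olive'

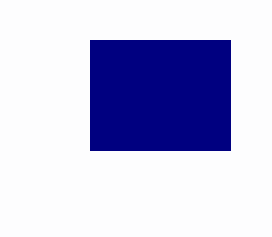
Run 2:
x0 = 90
y0 = 40
x1 = 230
y1 = 150
c = 'navy'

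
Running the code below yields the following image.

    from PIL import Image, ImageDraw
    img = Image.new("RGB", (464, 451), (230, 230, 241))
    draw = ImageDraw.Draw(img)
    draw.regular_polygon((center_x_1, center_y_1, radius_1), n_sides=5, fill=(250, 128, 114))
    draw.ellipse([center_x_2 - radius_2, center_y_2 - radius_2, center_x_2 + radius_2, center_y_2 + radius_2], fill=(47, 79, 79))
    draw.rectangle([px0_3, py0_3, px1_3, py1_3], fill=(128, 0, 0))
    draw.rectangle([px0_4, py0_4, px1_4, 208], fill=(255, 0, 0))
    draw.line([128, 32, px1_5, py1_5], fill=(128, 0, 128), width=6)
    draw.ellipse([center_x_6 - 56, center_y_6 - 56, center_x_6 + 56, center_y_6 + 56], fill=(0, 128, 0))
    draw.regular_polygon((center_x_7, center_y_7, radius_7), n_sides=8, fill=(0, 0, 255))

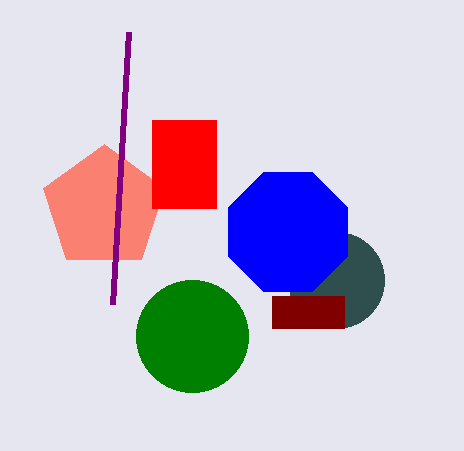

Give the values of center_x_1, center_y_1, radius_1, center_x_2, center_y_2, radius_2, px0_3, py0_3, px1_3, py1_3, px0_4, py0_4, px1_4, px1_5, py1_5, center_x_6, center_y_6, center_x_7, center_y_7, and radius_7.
center_x_1 = 104
center_y_1 = 208
radius_1 = 64
center_x_2 = 336
center_y_2 = 280
radius_2 = 48
px0_3 = 272
py0_3 = 296
px1_3 = 344
py1_3 = 328
px0_4 = 152
py0_4 = 120
px1_4 = 216
px1_5 = 112
py1_5 = 304
center_x_6 = 192
center_y_6 = 336
center_x_7 = 288
center_y_7 = 232
radius_7 = 64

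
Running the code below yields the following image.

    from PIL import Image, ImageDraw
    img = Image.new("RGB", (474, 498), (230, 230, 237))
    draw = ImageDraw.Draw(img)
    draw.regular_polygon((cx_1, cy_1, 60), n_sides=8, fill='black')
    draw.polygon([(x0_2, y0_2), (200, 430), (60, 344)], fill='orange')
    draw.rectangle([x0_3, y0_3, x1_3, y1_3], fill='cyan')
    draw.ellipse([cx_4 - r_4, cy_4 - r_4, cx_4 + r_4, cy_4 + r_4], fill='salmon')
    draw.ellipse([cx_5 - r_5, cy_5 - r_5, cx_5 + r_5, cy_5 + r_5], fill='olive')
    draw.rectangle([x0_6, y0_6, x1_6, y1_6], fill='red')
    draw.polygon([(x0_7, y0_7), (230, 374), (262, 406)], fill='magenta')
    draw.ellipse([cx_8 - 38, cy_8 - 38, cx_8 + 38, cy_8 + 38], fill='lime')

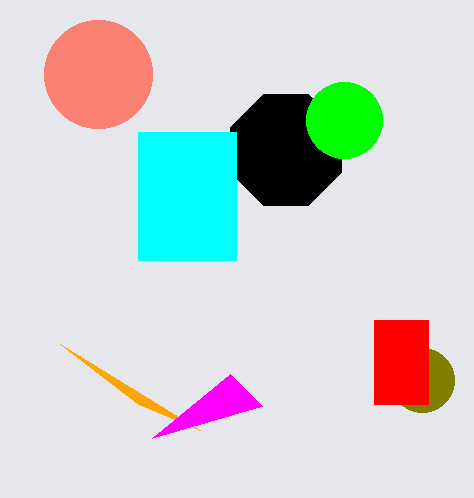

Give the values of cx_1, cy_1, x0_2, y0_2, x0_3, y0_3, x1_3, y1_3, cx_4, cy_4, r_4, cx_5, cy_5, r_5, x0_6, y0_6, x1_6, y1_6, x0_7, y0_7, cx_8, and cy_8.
cx_1 = 286, cy_1 = 150, x0_2 = 138, y0_2 = 404, x0_3 = 138, y0_3 = 132, x1_3 = 236, y1_3 = 260, cx_4 = 98, cy_4 = 74, r_4 = 54, cx_5 = 422, cy_5 = 380, r_5 = 32, x0_6 = 374, y0_6 = 320, x1_6 = 428, y1_6 = 404, x0_7 = 152, y0_7 = 438, cx_8 = 344, cy_8 = 120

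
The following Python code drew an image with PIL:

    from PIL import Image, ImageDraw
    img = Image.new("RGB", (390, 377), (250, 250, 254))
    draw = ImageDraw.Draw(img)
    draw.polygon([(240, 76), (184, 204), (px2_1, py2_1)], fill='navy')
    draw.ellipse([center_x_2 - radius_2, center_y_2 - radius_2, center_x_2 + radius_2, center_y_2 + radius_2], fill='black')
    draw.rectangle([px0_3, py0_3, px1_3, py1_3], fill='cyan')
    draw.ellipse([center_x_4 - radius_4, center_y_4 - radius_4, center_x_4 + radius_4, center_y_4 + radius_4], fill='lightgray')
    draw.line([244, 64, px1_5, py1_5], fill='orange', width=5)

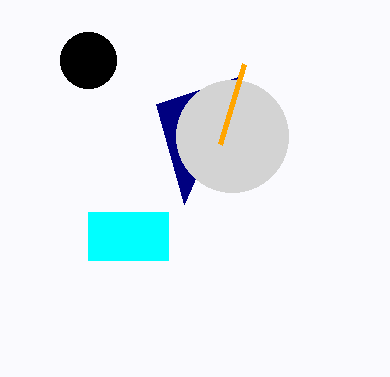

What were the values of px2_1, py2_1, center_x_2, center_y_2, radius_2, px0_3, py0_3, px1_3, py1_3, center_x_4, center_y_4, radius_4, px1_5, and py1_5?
px2_1 = 156; py2_1 = 104; center_x_2 = 88; center_y_2 = 60; radius_2 = 28; px0_3 = 88; py0_3 = 212; px1_3 = 168; py1_3 = 260; center_x_4 = 232; center_y_4 = 136; radius_4 = 56; px1_5 = 220; py1_5 = 144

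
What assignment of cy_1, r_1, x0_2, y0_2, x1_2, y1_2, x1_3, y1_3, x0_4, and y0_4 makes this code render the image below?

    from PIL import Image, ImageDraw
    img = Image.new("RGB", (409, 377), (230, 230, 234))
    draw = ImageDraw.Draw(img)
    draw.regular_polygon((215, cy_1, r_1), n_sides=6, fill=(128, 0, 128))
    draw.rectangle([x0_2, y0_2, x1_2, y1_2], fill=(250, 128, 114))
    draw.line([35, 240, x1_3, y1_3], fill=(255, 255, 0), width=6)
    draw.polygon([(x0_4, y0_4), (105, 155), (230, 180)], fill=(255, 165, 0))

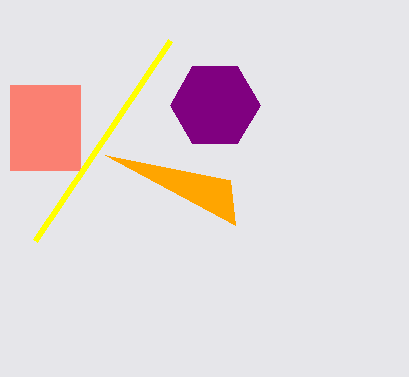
cy_1 = 105
r_1 = 45
x0_2 = 10
y0_2 = 85
x1_2 = 80
y1_2 = 170
x1_3 = 170
y1_3 = 40
x0_4 = 235
y0_4 = 225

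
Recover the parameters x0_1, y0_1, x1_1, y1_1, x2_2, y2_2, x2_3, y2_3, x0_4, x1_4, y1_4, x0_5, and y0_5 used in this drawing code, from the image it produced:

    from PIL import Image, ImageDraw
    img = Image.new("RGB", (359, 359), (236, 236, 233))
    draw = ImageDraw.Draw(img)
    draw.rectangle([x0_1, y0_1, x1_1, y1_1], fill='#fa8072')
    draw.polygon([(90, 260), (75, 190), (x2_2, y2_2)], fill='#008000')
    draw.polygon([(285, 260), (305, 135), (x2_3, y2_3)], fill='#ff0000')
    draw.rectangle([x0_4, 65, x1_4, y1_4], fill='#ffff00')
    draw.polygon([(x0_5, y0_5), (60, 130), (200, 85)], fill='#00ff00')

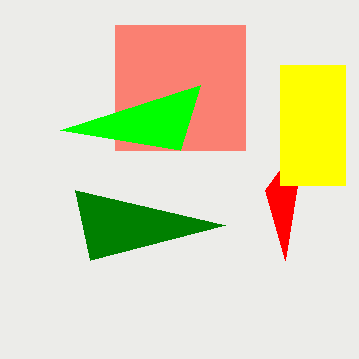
x0_1 = 115
y0_1 = 25
x1_1 = 245
y1_1 = 150
x2_2 = 225
y2_2 = 225
x2_3 = 265
y2_3 = 190
x0_4 = 280
x1_4 = 345
y1_4 = 185
x0_5 = 180
y0_5 = 150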